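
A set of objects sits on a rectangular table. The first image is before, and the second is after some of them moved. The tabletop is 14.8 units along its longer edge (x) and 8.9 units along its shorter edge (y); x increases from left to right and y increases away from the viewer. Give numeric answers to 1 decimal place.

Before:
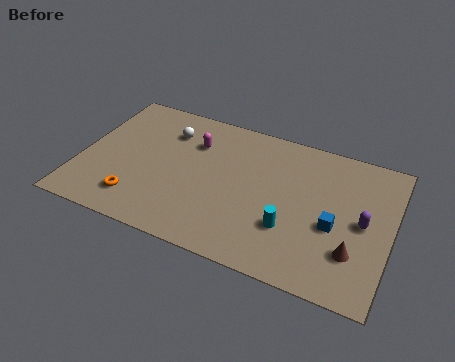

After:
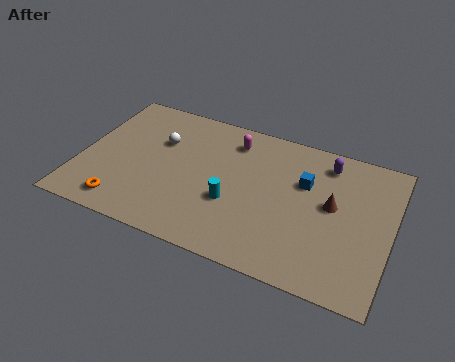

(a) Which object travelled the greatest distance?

the purple capsule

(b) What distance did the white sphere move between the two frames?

0.9

From (3.9, 6.7) to (3.6, 5.9), the white sphere covered √(0.3² + 0.8²) ≈ 0.9 units.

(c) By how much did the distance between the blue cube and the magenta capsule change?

-3.6

Before: roughly 7.5 units apart; after: 3.9. That's 3.6 units closer together.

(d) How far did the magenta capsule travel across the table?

2.0

The magenta capsule moved from about (5.2, 6.4) to (7.0, 7.2), a distance of √(1.8² + 0.8²) ≈ 2.0.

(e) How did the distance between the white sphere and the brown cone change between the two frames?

-1.7

They were about 10.2 units apart before and 8.5 after — 1.7 units closer together.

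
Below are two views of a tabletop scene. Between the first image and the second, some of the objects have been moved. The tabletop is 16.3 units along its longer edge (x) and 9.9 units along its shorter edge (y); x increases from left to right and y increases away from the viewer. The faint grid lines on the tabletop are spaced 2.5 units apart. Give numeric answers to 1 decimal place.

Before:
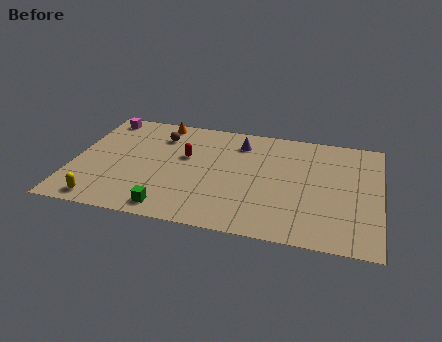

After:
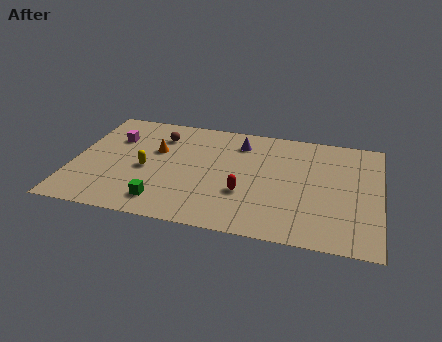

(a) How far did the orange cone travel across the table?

2.7

From (4.3, 8.9) to (4.3, 6.2), the orange cone covered √(0.0² + 2.7²) ≈ 2.7 units.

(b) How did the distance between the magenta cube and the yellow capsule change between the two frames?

-4.5

The distance was about 7.6 in the first image and 3.1 in the second, so they moved 4.5 units closer together.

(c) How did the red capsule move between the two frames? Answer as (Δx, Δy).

(3.3, -2.6)

The red capsule started near (5.9, 6.0) and ended near (9.2, 3.4).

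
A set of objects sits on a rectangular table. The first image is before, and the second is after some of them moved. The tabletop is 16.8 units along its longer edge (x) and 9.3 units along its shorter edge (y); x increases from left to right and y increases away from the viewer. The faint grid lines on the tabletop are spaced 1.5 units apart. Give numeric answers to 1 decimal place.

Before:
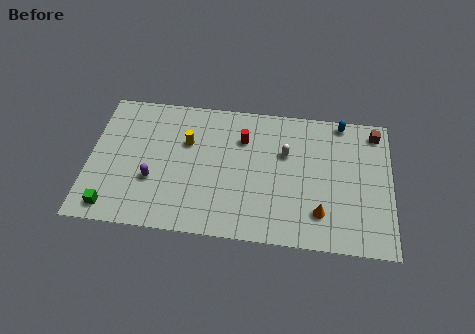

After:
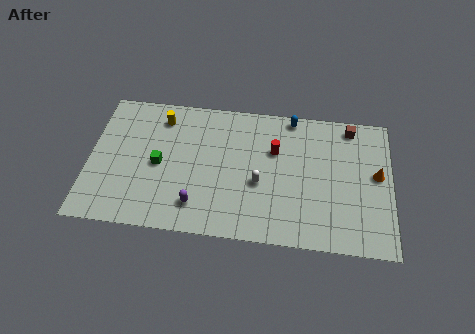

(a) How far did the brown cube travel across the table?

1.4

From (15.9, 8.0) to (14.5, 8.2), the brown cube covered √(1.4² + 0.2²) ≈ 1.4 units.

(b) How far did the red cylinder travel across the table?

1.9

The red cylinder moved from about (8.5, 6.7) to (10.3, 6.1), a distance of √(1.8² + 0.6²) ≈ 1.9.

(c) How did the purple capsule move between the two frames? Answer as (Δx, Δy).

(2.5, -1.4)

From the two frames, the purple capsule sits at roughly (3.6, 3.3) before and (6.1, 1.9) after.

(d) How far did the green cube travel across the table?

4.1

The green cube moved from about (1.4, 1.2) to (3.9, 4.4), a distance of √(2.5² + 3.2²) ≈ 4.1.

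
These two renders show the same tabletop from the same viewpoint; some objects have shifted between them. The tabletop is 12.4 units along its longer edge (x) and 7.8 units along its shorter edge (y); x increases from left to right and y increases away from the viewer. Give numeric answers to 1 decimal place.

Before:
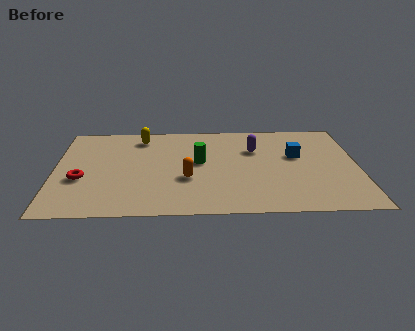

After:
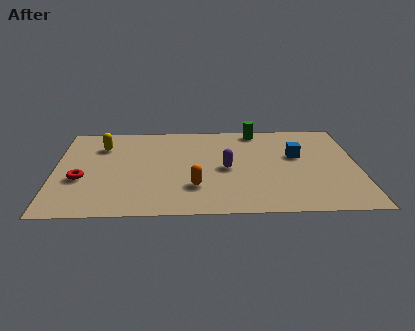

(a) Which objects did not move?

the blue cube and the red torus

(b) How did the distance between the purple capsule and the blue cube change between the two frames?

+1.3

They were about 1.8 units apart before and 3.1 after — 1.3 units further apart.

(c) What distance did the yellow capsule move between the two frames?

1.7

The yellow capsule moved from about (3.5, 6.5) to (1.9, 5.8), a distance of √(1.6² + 0.7²) ≈ 1.7.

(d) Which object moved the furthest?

the green cylinder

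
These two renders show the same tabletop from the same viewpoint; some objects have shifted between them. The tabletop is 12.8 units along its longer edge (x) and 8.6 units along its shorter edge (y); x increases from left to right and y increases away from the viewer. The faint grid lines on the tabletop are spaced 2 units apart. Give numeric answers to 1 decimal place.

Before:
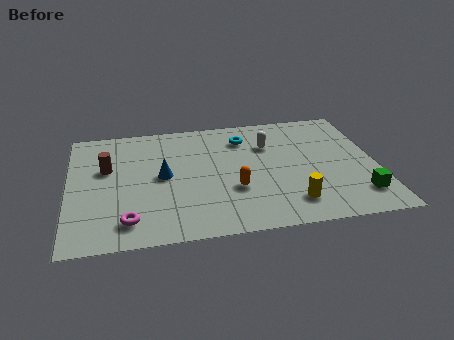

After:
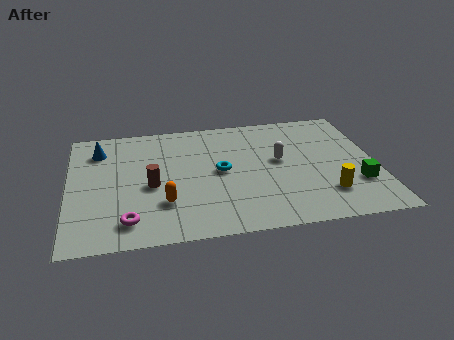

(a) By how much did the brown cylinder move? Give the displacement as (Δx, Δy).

(1.8, -1.5)

From the two frames, the brown cylinder sits at roughly (1.6, 5.3) before and (3.4, 3.8) after.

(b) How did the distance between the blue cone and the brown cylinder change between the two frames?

+1.1

They were about 2.5 units apart before and 3.6 after — 1.1 units further apart.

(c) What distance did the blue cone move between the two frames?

3.5

From (3.9, 4.4) to (1.3, 6.7), the blue cone covered √(2.6² + 2.3²) ≈ 3.5 units.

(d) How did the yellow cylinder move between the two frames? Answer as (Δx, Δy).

(1.5, 0.4)

The yellow cylinder was at about (9.1, 1.7) and moved to about (10.6, 2.1).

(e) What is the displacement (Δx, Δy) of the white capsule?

(0.4, -1.2)

From the two frames, the white capsule sits at roughly (8.4, 6.0) before and (8.8, 4.8) after.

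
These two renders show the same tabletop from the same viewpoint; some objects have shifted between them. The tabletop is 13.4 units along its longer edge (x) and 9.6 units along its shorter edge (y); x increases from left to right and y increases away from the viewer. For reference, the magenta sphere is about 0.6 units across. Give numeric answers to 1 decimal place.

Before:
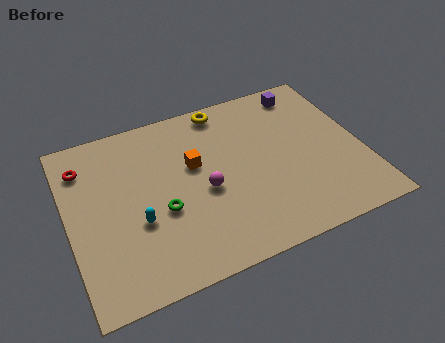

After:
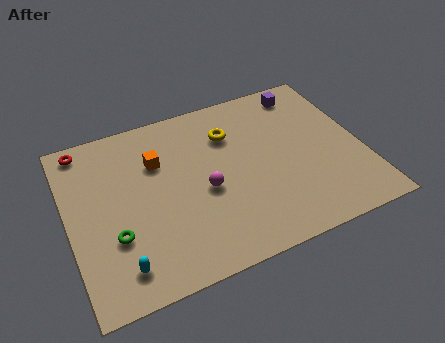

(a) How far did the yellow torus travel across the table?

1.6

From (7.5, 8.6) to (7.6, 7.0), the yellow torus covered √(0.1² + 1.6²) ≈ 1.6 units.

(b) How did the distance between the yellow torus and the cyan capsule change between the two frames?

+1.1

The distance was about 6.7 in the first image and 7.8 in the second, so they moved 1.1 units further apart.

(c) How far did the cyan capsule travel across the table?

2.2

The cyan capsule was near (3.0, 3.6) before and (2.0, 1.6) after, so it travelled √(1.0² + 2.0²) ≈ 2.2 units.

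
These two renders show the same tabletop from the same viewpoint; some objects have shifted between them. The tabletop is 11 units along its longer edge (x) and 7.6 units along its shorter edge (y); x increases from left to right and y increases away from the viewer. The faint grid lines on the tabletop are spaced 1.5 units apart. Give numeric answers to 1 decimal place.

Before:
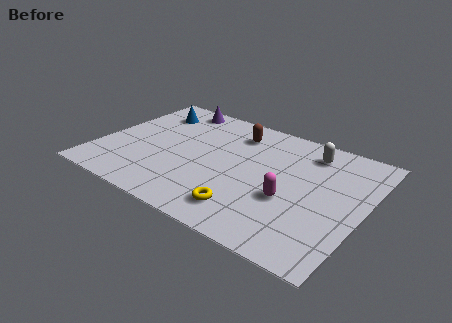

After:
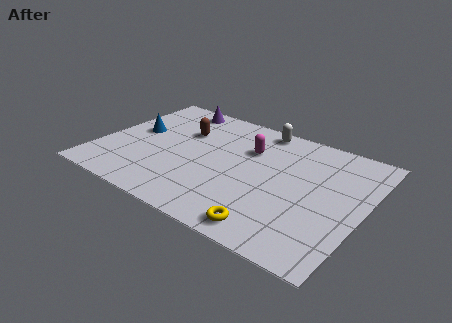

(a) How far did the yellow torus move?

1.2

The yellow torus was near (6.6, 1.4) before and (7.7, 0.9) after, so it travelled √(1.1² + 0.5²) ≈ 1.2 units.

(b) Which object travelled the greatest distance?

the magenta capsule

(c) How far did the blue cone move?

1.7

The blue cone was near (1.6, 5.9) before and (1.3, 4.2) after, so it travelled √(0.3² + 1.7²) ≈ 1.7 units.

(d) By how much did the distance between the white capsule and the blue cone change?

-1.3

Before: roughly 6.8 units apart; after: 5.5. That's 1.3 units closer together.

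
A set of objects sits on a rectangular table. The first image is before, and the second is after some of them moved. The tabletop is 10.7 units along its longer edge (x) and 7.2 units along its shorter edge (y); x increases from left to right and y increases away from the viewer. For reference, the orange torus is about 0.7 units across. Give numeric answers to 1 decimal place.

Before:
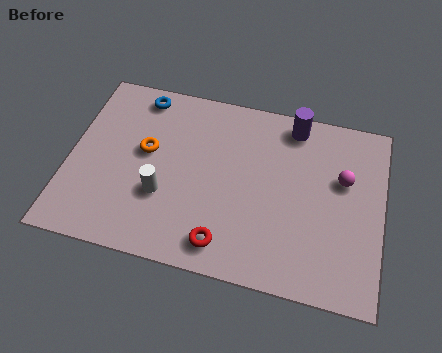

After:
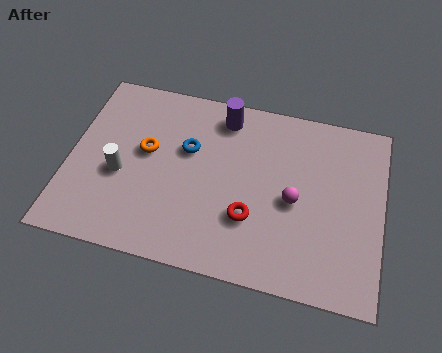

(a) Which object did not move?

the orange torus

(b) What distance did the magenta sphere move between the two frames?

2.0

The magenta sphere moved from about (9.3, 4.5) to (7.7, 3.3), a distance of √(1.6² + 1.2²) ≈ 2.0.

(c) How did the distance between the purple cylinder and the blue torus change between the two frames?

-3.4

The distance was about 5.3 in the first image and 1.9 in the second, so they moved 3.4 units closer together.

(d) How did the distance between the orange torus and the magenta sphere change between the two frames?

-1.5

They were about 6.7 units apart before and 5.2 after — 1.5 units closer together.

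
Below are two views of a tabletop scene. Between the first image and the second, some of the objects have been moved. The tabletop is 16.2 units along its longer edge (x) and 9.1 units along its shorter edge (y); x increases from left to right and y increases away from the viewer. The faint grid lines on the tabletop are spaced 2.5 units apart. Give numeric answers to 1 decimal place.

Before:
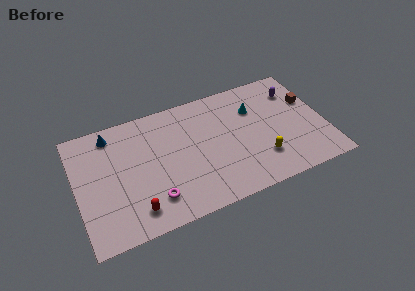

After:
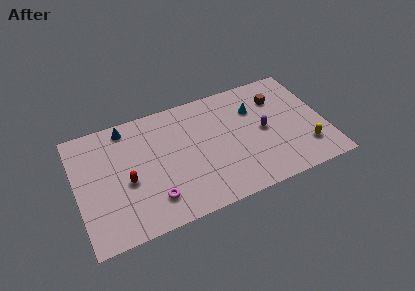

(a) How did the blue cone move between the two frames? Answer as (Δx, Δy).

(1.0, 0.2)

The blue cone started near (2.5, 7.8) and ended near (3.5, 8.0).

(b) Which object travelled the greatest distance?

the purple capsule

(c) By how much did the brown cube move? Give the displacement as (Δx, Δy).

(-2.0, 0.9)

The brown cube started near (15.4, 5.8) and ended near (13.4, 6.7).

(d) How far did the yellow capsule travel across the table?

2.9

From (11.8, 2.4) to (14.7, 2.2), the yellow capsule covered √(2.9² + 0.2²) ≈ 2.9 units.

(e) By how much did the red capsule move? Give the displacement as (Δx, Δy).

(-0.3, 2.3)

From the two frames, the red capsule sits at roughly (3.5, 1.6) before and (3.2, 3.9) after.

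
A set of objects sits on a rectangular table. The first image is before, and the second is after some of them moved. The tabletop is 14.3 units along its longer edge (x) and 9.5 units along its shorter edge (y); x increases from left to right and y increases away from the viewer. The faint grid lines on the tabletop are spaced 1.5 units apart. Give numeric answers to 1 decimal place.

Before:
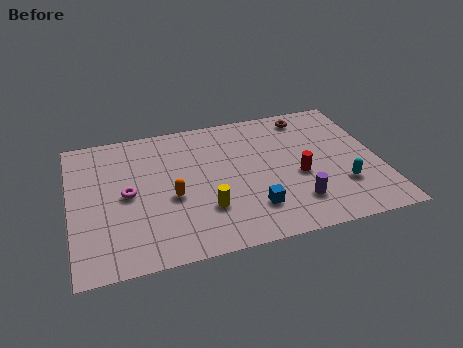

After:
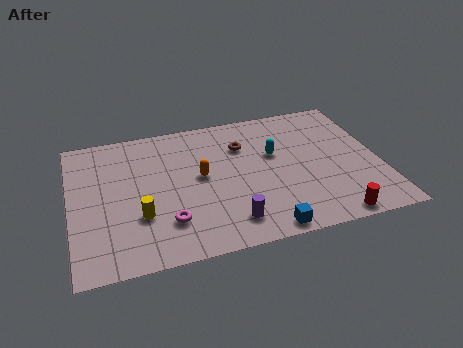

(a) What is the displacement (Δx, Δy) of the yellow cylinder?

(-3.0, 0.3)

From the two frames, the yellow cylinder sits at roughly (6.1, 2.8) before and (3.1, 3.1) after.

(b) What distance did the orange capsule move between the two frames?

1.8

The orange capsule was near (4.6, 4.0) before and (6.0, 5.1) after, so it travelled √(1.4² + 1.1²) ≈ 1.8 units.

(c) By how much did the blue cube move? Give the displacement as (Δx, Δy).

(0.4, -1.5)

The blue cube started near (8.2, 2.3) and ended near (8.6, 0.8).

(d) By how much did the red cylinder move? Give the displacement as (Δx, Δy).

(1.2, -3.2)

The red cylinder started near (10.5, 4.0) and ended near (11.7, 0.8).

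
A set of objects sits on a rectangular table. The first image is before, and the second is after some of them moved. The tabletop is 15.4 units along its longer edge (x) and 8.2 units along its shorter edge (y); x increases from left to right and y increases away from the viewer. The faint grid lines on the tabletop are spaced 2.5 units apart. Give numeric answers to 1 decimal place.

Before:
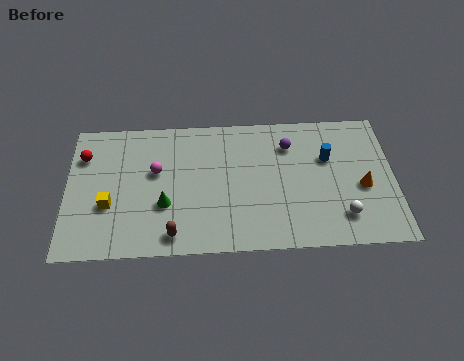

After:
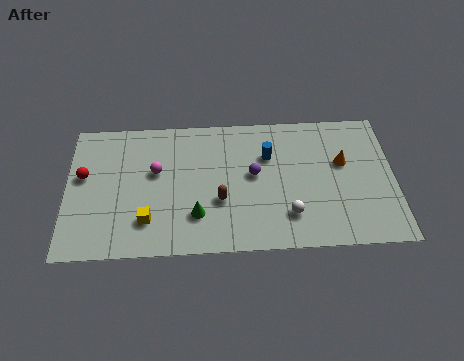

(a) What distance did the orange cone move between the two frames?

1.7

From (13.9, 3.5) to (13.0, 5.0), the orange cone covered √(0.9² + 1.5²) ≈ 1.7 units.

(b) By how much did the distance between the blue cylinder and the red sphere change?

-2.8

They were about 11.5 units apart before and 8.7 after — 2.8 units closer together.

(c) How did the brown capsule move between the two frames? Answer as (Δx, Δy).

(2.2, 1.9)

From the two frames, the brown capsule sits at roughly (5.0, 1.1) before and (7.2, 3.0) after.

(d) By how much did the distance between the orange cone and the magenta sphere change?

-1.0

They were about 9.8 units apart before and 8.8 after — 1.0 units closer together.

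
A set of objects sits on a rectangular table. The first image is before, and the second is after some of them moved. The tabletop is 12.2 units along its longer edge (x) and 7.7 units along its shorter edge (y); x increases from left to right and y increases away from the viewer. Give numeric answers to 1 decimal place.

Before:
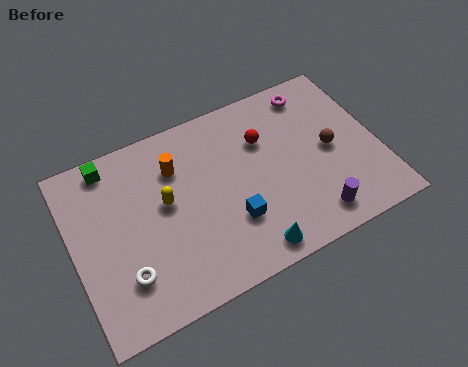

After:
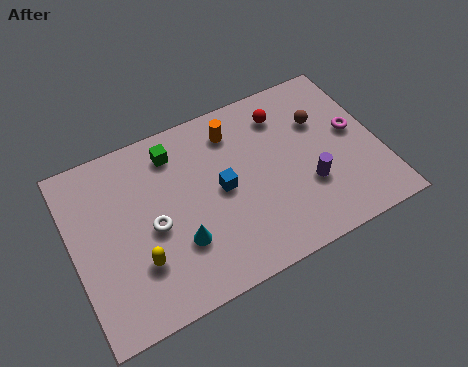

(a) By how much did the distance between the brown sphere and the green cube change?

-3.1

The distance was about 9.0 in the first image and 5.9 in the second, so they moved 3.1 units closer together.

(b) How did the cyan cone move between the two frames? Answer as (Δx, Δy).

(-2.6, 1.5)

The cyan cone started near (6.6, 0.9) and ended near (4.0, 2.4).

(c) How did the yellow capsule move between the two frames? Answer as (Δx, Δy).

(-1.3, -2.0)

From the two frames, the yellow capsule sits at roughly (3.7, 4.3) before and (2.4, 2.3) after.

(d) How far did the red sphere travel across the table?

1.2

From (7.8, 5.3) to (8.7, 6.1), the red sphere covered √(0.9² + 0.8²) ≈ 1.2 units.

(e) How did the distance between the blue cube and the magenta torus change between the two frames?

-0.3

Before: roughly 5.7 units apart; after: 5.4. That's 0.3 units closer together.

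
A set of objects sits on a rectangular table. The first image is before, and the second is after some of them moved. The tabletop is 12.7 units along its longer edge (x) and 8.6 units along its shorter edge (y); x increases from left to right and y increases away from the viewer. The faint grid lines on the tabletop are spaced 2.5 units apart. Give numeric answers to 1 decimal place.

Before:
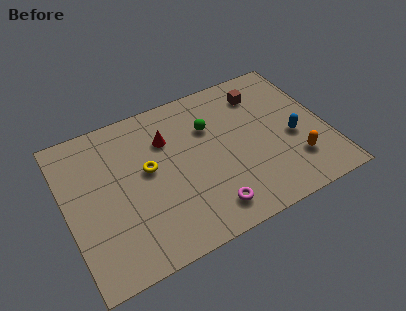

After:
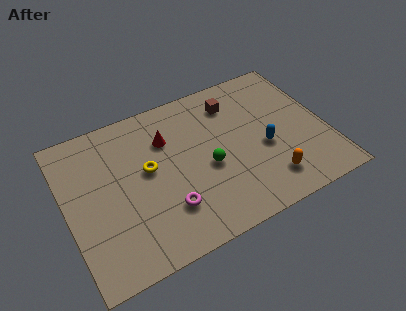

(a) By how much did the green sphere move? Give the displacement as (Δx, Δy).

(-0.4, -2.2)

From the two frames, the green sphere sits at roughly (7.2, 5.9) before and (6.8, 3.7) after.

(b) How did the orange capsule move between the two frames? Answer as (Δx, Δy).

(-1.4, -0.5)

The orange capsule was at about (10.9, 2.2) and moved to about (9.5, 1.7).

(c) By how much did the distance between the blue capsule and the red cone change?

-1.3

Before: roughly 6.4 units apart; after: 5.1. That's 1.3 units closer together.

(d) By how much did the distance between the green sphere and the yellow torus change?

-0.4

The distance was about 3.4 in the first image and 3.0 in the second, so they moved 0.4 units closer together.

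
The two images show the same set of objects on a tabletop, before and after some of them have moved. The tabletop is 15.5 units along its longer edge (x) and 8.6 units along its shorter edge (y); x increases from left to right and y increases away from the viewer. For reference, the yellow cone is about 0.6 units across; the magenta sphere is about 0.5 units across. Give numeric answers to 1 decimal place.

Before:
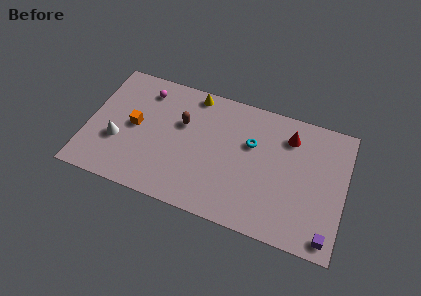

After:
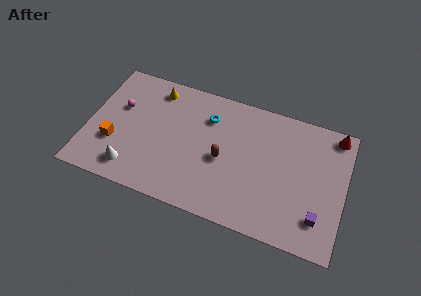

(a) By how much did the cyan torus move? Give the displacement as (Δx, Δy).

(-2.7, 0.9)

The cyan torus was at about (9.8, 5.5) and moved to about (7.1, 6.4).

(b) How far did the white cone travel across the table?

1.9

The white cone moved from about (1.9, 3.1) to (2.9, 1.5), a distance of √(1.0² + 1.6²) ≈ 1.9.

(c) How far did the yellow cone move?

2.3

From (6.1, 7.7) to (3.8, 7.3), the yellow cone covered √(2.3² + 0.4²) ≈ 2.3 units.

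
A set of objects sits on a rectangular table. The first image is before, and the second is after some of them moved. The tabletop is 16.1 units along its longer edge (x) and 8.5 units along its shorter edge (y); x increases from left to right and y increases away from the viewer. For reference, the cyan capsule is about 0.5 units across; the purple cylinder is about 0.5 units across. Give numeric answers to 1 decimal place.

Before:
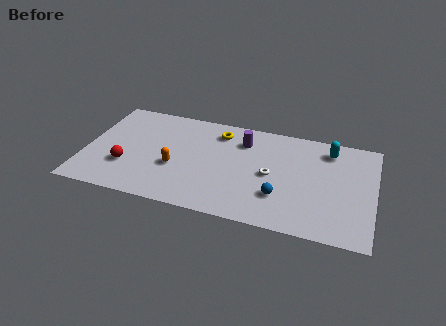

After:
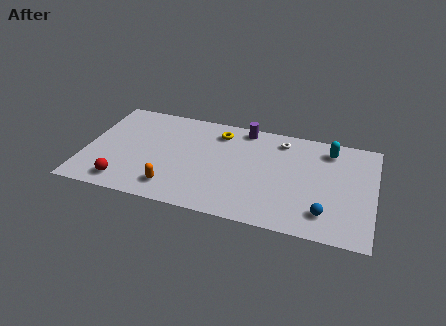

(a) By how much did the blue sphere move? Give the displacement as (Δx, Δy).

(2.5, -0.7)

The blue sphere was at about (11.0, 2.5) and moved to about (13.5, 1.8).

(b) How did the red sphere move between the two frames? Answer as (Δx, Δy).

(0.0, -1.4)

The red sphere started near (2.4, 2.7) and ended near (2.4, 1.3).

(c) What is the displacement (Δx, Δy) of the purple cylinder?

(0.0, 1.1)

The purple cylinder was at about (8.7, 6.5) and moved to about (8.7, 7.6).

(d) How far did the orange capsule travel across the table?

1.7

From (5.1, 3.3) to (5.1, 1.6), the orange capsule covered √(0.0² + 1.7²) ≈ 1.7 units.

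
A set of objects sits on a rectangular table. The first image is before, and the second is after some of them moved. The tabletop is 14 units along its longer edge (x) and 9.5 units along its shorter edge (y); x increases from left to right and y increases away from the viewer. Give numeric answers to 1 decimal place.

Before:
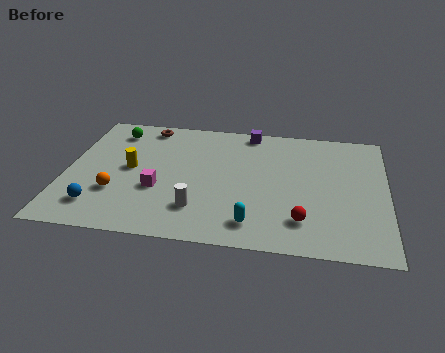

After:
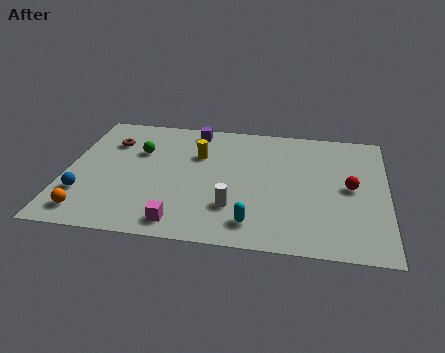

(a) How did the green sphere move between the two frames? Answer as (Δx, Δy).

(1.2, -1.5)

The green sphere started near (1.9, 7.8) and ended near (3.1, 6.3).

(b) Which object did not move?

the cyan capsule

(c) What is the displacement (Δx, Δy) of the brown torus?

(-1.5, -1.5)

The brown torus started near (3.3, 8.4) and ended near (1.8, 6.9).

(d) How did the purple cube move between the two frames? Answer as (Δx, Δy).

(-2.5, -0.2)

The purple cube was at about (7.9, 8.6) and moved to about (5.4, 8.4).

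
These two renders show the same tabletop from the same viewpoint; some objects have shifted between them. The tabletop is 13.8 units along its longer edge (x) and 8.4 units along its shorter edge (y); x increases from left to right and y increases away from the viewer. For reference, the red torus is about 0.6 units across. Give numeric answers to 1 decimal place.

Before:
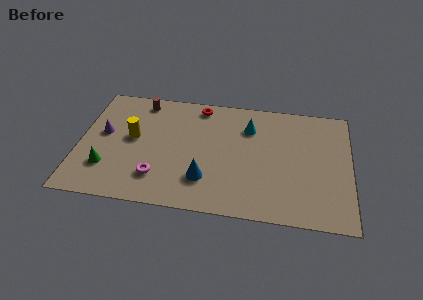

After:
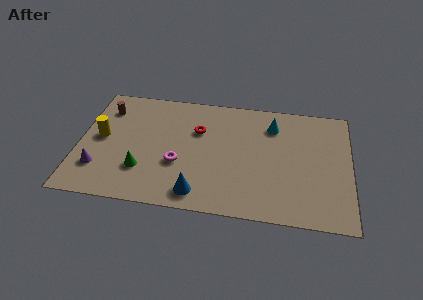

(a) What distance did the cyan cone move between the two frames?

1.2

The cyan cone was near (8.6, 6.2) before and (9.8, 6.5) after, so it travelled √(1.2² + 0.3²) ≈ 1.2 units.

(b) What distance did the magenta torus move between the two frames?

1.5

The magenta torus moved from about (4.1, 2.0) to (5.1, 3.1), a distance of √(1.0² + 1.1²) ≈ 1.5.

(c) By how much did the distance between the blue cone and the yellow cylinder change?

+1.5

The distance was about 4.5 in the first image and 6.0 in the second, so they moved 1.5 units further apart.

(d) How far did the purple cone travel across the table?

2.5

From (1.2, 4.7) to (1.1, 2.2), the purple cone covered √(0.1² + 2.5²) ≈ 2.5 units.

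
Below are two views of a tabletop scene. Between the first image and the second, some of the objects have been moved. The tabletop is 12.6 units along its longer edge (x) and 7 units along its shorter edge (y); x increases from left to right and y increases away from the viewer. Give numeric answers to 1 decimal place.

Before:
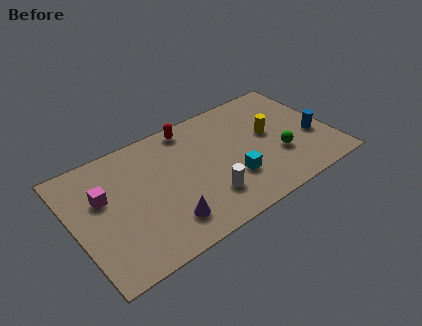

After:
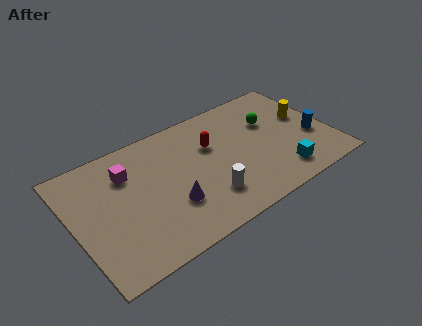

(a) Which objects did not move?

the white cylinder and the blue cylinder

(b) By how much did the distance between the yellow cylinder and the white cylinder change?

+1.8

Before: roughly 4.1 units apart; after: 5.9. That's 1.8 units further apart.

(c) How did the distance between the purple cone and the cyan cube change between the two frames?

+1.9

They were about 3.5 units apart before and 5.4 after — 1.9 units further apart.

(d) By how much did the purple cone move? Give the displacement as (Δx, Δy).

(0.4, 0.8)

From the two frames, the purple cone sits at roughly (4.1, 1.5) before and (4.5, 2.3) after.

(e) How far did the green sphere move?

2.2

The green sphere moved from about (9.9, 2.4) to (9.9, 4.6), a distance of √(0.0² + 2.2²) ≈ 2.2.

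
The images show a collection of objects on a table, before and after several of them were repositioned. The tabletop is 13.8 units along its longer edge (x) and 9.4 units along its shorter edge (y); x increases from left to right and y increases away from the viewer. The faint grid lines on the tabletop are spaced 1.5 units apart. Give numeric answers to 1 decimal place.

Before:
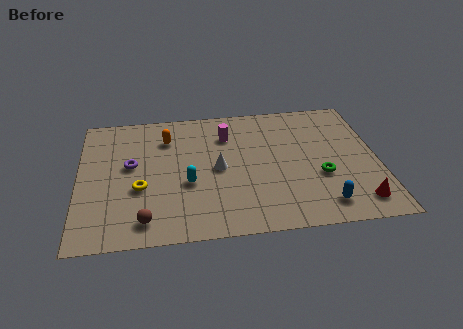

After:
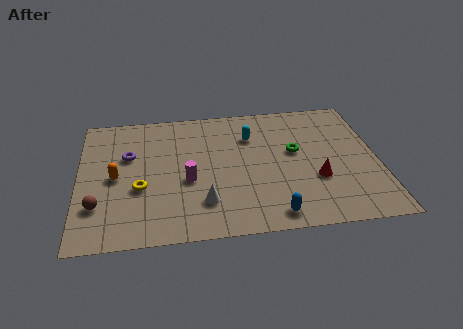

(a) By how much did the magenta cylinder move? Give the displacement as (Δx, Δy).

(-1.9, -3.1)

The magenta cylinder started near (6.9, 7.0) and ended near (5.0, 3.9).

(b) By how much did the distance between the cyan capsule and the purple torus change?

+2.7

The distance was about 3.1 in the first image and 5.8 in the second, so they moved 2.7 units further apart.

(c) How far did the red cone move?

2.5

The red cone moved from about (12.7, 1.5) to (10.9, 3.3), a distance of √(1.8² + 1.8²) ≈ 2.5.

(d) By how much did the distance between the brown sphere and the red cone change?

+0.3

Before: roughly 9.7 units apart; after: 10.0. That's 0.3 units further apart.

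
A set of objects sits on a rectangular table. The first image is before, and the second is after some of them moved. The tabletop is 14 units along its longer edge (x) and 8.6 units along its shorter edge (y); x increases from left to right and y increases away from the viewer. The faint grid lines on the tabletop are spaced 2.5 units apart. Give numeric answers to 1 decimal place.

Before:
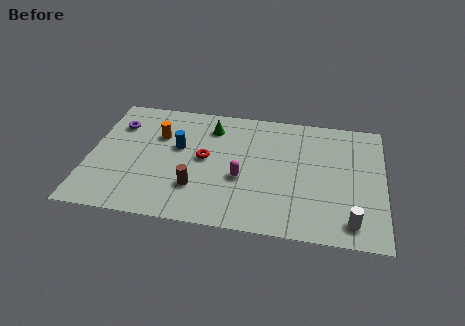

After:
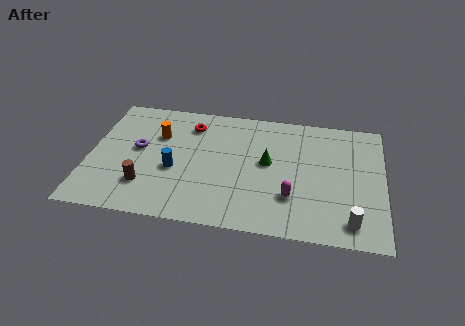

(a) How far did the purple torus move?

1.9

The purple torus was near (1.2, 6.3) before and (2.3, 4.7) after, so it travelled √(1.1² + 1.6²) ≈ 1.9 units.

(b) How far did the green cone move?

3.5

The green cone was near (5.7, 6.8) before and (8.5, 4.7) after, so it travelled √(2.8² + 2.1²) ≈ 3.5 units.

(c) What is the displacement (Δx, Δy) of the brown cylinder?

(-2.4, -0.2)

From the two frames, the brown cylinder sits at roughly (5.2, 2.4) before and (2.8, 2.2) after.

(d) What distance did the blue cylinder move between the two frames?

1.6

The blue cylinder was near (4.2, 5.1) before and (4.1, 3.5) after, so it travelled √(0.1² + 1.6²) ≈ 1.6 units.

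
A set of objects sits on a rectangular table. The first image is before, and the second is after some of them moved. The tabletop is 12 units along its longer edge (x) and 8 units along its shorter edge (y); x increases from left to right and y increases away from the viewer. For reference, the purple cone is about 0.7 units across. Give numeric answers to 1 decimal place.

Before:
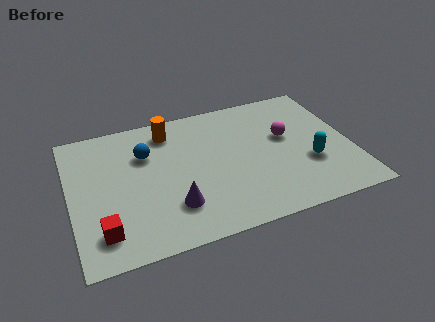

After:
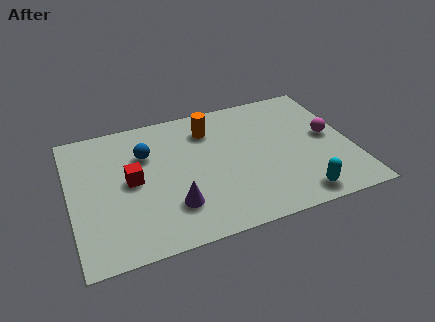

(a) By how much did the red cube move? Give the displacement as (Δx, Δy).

(1.4, 2.5)

From the two frames, the red cube sits at roughly (1.2, 1.6) before and (2.6, 4.1) after.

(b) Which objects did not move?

the purple cone and the blue sphere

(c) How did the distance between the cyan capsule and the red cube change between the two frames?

-1.5

They were about 9.0 units apart before and 7.5 after — 1.5 units closer together.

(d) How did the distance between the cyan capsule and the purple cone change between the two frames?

-0.6

Before: roughly 5.9 units apart; after: 5.3. That's 0.6 units closer together.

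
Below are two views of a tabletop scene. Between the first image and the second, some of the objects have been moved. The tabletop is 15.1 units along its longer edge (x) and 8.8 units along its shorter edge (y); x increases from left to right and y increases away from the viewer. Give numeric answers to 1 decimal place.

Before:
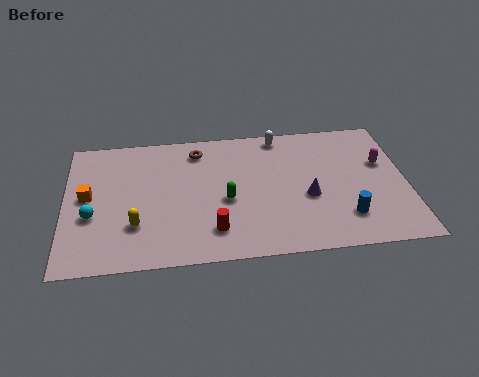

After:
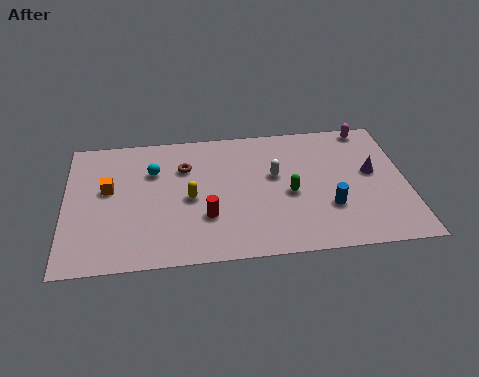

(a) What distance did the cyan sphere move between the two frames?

3.8

The cyan sphere was near (1.2, 3.4) before and (3.9, 6.1) after, so it travelled √(2.7² + 2.7²) ≈ 3.8 units.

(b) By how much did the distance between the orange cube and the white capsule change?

-1.8

They were about 9.2 units apart before and 7.4 after — 1.8 units closer together.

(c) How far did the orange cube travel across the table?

1.0

The orange cube was near (1.0, 4.7) before and (1.9, 5.1) after, so it travelled √(0.9² + 0.4²) ≈ 1.0 units.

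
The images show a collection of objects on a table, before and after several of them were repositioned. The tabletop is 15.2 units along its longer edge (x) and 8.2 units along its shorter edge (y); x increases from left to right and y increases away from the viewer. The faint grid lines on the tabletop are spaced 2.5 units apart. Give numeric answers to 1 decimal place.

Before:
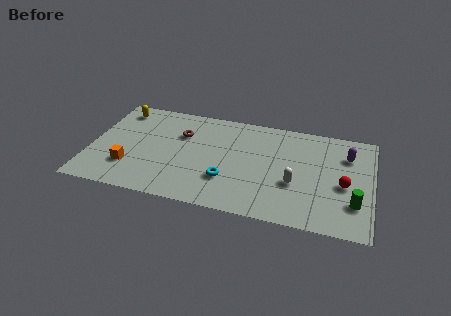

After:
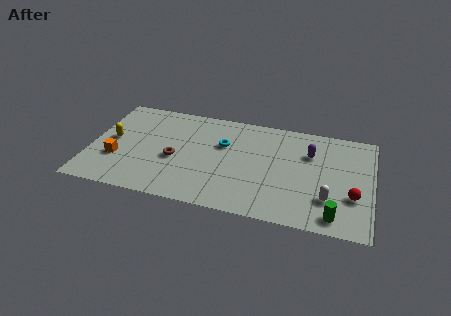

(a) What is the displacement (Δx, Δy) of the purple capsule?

(-2.0, -0.3)

The purple capsule was at about (13.8, 6.0) and moved to about (11.8, 5.7).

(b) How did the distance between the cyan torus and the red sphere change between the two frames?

+1.2

They were about 6.3 units apart before and 7.5 after — 1.2 units further apart.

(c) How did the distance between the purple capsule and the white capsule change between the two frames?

-0.4

They were about 4.0 units apart before and 3.6 after — 0.4 units closer together.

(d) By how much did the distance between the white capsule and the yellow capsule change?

+1.5

They were about 10.5 units apart before and 12.0 after — 1.5 units further apart.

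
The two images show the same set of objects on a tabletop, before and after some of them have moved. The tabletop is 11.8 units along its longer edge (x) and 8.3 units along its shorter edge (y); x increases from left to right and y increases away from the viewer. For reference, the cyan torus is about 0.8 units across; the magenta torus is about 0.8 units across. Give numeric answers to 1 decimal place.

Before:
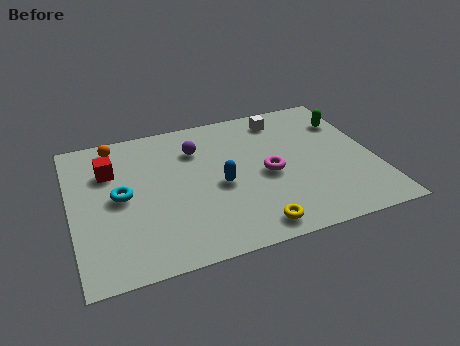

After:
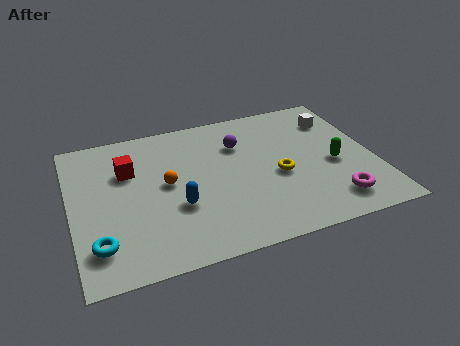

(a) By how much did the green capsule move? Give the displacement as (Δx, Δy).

(-0.8, -2.5)

The green capsule was at about (11.0, 6.1) and moved to about (10.2, 3.6).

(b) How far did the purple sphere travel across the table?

1.7

From (5.0, 6.1) to (6.7, 5.9), the purple sphere covered √(1.7² + 0.2²) ≈ 1.7 units.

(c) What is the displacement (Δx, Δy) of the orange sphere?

(1.8, -2.9)

From the two frames, the orange sphere sits at roughly (1.9, 7.3) before and (3.7, 4.4) after.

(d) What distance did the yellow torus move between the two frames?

2.9

The yellow torus moved from about (6.7, 1.0) to (8.0, 3.6), a distance of √(1.3² + 2.6²) ≈ 2.9.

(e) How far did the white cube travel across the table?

2.2

The white cube moved from about (8.5, 7.0) to (10.6, 6.3), a distance of √(2.1² + 0.7²) ≈ 2.2.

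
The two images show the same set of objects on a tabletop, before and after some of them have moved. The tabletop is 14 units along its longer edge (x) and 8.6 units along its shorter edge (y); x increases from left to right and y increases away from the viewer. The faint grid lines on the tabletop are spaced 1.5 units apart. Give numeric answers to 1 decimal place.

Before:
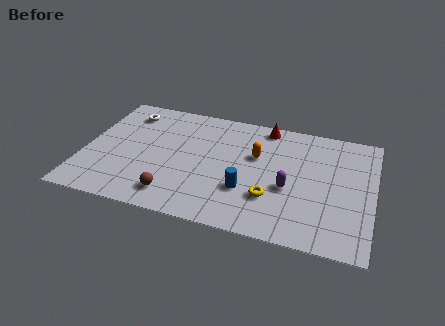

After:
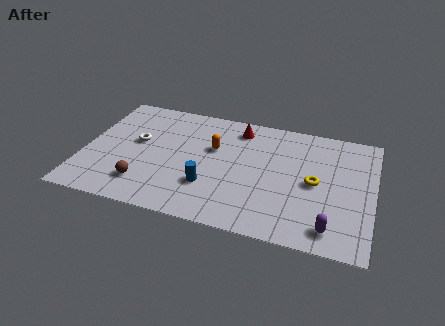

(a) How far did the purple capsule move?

3.0

The purple capsule was near (10.0, 3.5) before and (12.1, 1.3) after, so it travelled √(2.1² + 2.2²) ≈ 3.0 units.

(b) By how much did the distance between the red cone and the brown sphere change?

-0.6

They were about 7.4 units apart before and 6.8 after — 0.6 units closer together.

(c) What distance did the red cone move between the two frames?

1.4

The red cone was near (8.6, 7.7) before and (7.3, 7.2) after, so it travelled √(1.3² + 0.5²) ≈ 1.4 units.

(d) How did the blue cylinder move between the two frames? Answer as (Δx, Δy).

(-1.8, -0.2)

The blue cylinder started near (8.0, 2.8) and ended near (6.2, 2.6).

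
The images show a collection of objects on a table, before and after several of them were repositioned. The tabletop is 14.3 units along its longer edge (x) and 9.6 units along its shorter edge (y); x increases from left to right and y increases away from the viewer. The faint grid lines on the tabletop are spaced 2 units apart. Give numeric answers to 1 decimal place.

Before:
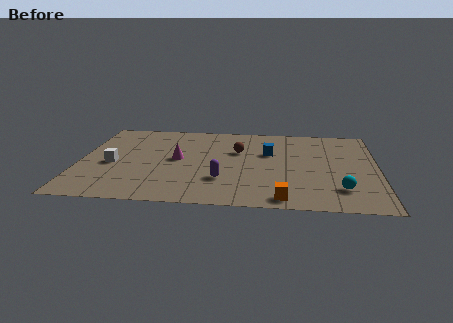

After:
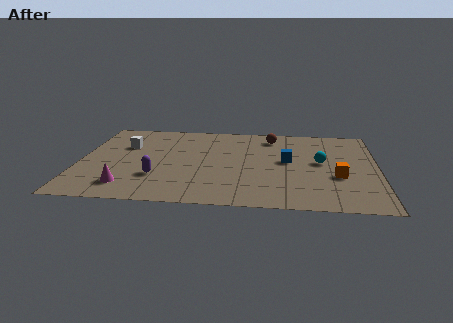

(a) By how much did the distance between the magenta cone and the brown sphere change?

+6.1

The distance was about 3.1 in the first image and 9.2 in the second, so they moved 6.1 units further apart.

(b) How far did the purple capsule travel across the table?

3.1

From (6.9, 2.8) to (3.8, 2.9), the purple capsule covered √(3.1² + 0.1²) ≈ 3.1 units.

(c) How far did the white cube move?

2.3

The white cube was near (1.6, 4.2) before and (2.1, 6.4) after, so it travelled √(0.5² + 2.2²) ≈ 2.3 units.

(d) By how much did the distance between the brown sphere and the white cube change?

+1.0

The distance was about 6.3 in the first image and 7.3 in the second, so they moved 1.0 units further apart.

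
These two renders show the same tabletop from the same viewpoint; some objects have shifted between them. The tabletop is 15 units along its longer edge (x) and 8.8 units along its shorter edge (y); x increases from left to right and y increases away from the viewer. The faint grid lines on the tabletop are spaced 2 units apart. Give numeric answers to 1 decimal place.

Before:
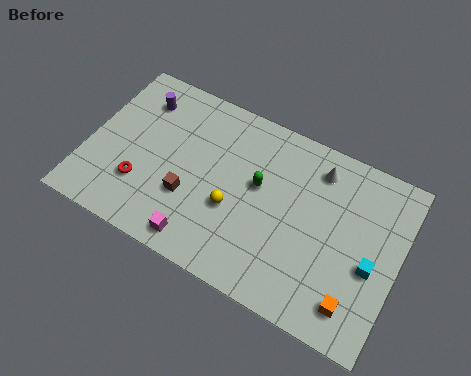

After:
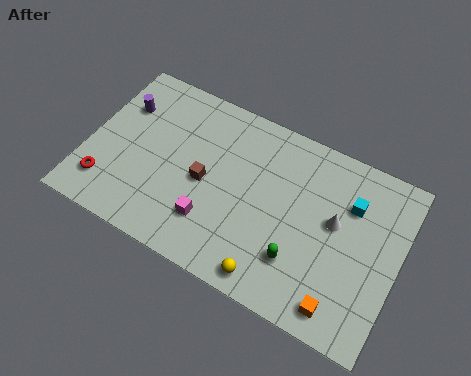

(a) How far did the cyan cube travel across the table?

2.8

The cyan cube was near (13.8, 3.7) before and (12.5, 6.2) after, so it travelled √(1.3² + 2.5²) ≈ 2.8 units.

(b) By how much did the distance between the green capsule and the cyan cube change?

-1.5

They were about 5.8 units apart before and 4.3 after — 1.5 units closer together.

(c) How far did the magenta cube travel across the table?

1.3

From (5.9, 1.1) to (6.3, 2.3), the magenta cube covered √(0.4² + 1.2²) ≈ 1.3 units.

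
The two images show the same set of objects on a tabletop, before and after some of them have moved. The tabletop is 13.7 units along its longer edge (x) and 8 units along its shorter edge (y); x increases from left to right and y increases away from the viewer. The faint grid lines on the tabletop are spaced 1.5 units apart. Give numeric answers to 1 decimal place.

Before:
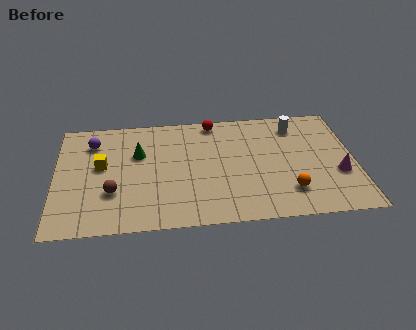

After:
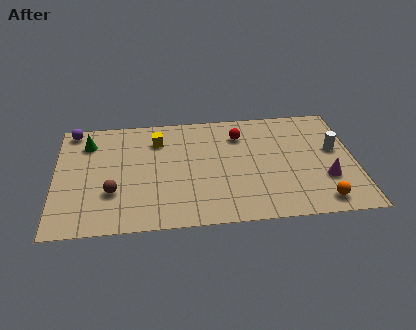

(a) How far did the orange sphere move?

1.6

From (10.6, 1.9) to (12.0, 1.1), the orange sphere covered √(1.4² + 0.8²) ≈ 1.6 units.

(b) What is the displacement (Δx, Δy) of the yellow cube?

(2.6, 1.6)

From the two frames, the yellow cube sits at roughly (2.1, 4.5) before and (4.7, 6.1) after.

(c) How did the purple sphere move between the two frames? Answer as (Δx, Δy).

(-0.9, 1.0)

The purple sphere was at about (1.7, 6.2) and moved to about (0.8, 7.2).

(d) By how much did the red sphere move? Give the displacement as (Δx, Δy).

(1.2, -1.1)

The red sphere was at about (7.3, 7.2) and moved to about (8.5, 6.1).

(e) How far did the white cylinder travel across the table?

2.5

From (11.1, 6.5) to (12.8, 4.6), the white cylinder covered √(1.7² + 1.9²) ≈ 2.5 units.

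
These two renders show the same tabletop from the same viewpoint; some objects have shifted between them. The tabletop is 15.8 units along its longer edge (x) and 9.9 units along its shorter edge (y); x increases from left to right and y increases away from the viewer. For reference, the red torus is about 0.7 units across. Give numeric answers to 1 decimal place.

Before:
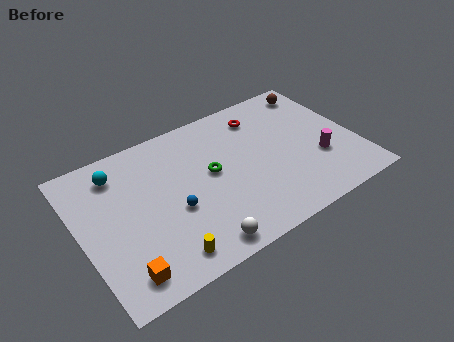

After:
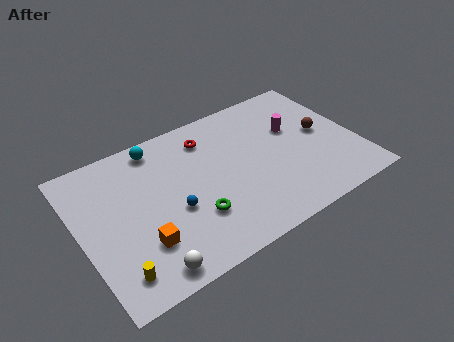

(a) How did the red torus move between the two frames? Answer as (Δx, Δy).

(-3.2, -0.1)

The red torus started near (10.9, 8.0) and ended near (7.7, 7.9).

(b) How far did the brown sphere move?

3.3

The brown sphere was near (14.4, 8.5) before and (14.0, 5.2) after, so it travelled √(0.4² + 3.3²) ≈ 3.3 units.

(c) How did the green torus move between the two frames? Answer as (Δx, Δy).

(-1.4, -2.4)

The green torus was at about (7.5, 5.4) and moved to about (6.1, 3.0).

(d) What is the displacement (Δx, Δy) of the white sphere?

(-2.9, 0.0)

From the two frames, the white sphere sits at roughly (6.0, 1.1) before and (3.1, 1.1) after.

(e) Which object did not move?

the blue sphere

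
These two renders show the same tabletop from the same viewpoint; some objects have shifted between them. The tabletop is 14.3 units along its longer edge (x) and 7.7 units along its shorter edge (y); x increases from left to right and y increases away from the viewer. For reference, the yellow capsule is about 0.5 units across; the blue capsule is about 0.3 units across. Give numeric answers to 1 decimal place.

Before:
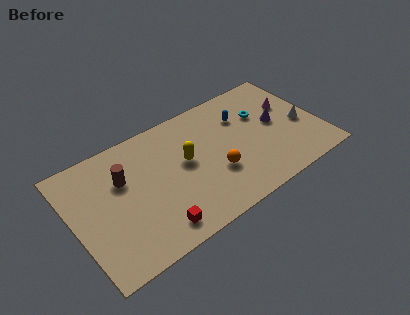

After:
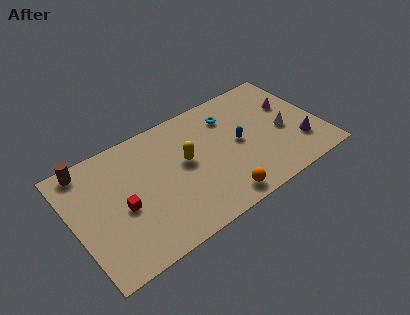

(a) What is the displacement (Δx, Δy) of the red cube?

(-1.5, 2.2)

The red cube started near (4.2, 1.2) and ended near (2.7, 3.4).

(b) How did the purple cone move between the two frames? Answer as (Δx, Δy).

(1.0, -2.0)

The purple cone was at about (11.9, 4.1) and moved to about (12.9, 2.1).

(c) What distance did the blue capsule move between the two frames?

1.7

The blue capsule moved from about (10.1, 5.5) to (9.6, 3.9), a distance of √(0.5² + 1.6²) ≈ 1.7.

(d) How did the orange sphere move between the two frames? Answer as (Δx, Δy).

(-0.1, -1.7)

The orange sphere started near (8.0, 2.7) and ended near (7.9, 1.0).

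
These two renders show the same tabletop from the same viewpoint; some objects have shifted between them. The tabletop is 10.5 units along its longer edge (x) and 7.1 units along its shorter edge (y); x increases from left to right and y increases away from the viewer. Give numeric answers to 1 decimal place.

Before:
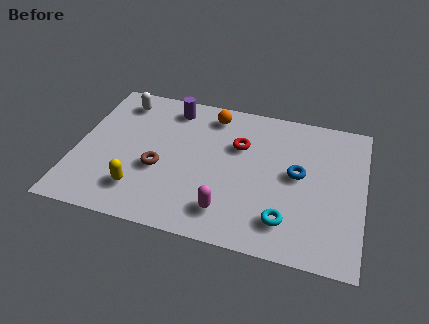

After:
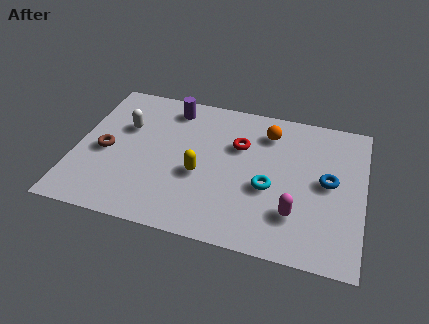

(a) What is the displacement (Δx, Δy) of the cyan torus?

(-0.7, 1.4)

From the two frames, the cyan torus sits at roughly (7.8, 1.5) before and (7.1, 2.9) after.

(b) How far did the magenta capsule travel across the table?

2.5

The magenta capsule was near (5.7, 1.4) before and (8.1, 1.9) after, so it travelled √(2.4² + 0.5²) ≈ 2.5 units.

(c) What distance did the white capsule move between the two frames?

1.3

The white capsule moved from about (1.4, 5.9) to (1.7, 4.6), a distance of √(0.3² + 1.3²) ≈ 1.3.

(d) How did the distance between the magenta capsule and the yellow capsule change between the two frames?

+0.4

The distance was about 3.2 in the first image and 3.6 in the second, so they moved 0.4 units further apart.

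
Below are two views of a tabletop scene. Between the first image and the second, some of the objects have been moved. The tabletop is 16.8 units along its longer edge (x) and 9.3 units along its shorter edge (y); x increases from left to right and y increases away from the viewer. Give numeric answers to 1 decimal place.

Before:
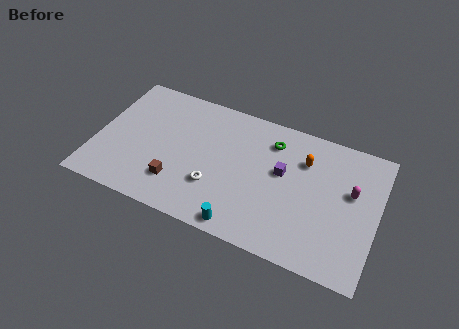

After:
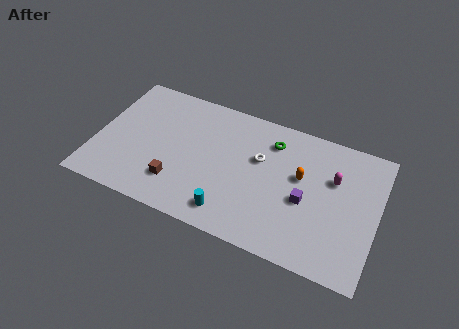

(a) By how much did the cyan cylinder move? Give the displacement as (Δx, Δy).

(-0.8, 0.6)

From the two frames, the cyan cylinder sits at roughly (9.2, 0.9) before and (8.4, 1.5) after.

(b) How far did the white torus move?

3.8

The white torus was near (7.3, 2.9) before and (9.7, 5.8) after, so it travelled √(2.4² + 2.9²) ≈ 3.8 units.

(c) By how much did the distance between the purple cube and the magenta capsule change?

-1.5

The distance was about 4.1 in the first image and 2.6 in the second, so they moved 1.5 units closer together.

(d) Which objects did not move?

the brown cube and the green torus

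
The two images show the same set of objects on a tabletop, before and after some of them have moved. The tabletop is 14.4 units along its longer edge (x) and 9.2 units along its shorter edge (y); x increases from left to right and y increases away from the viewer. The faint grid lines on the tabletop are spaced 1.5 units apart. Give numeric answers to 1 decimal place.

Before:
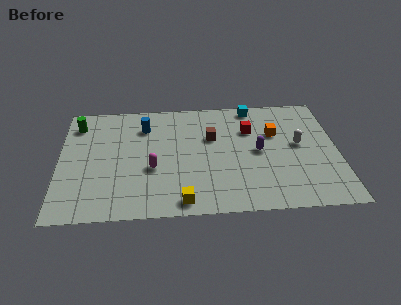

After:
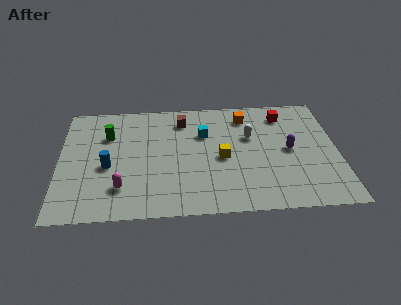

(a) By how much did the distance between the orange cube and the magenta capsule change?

+1.6

The distance was about 6.8 in the first image and 8.4 in the second, so they moved 1.6 units further apart.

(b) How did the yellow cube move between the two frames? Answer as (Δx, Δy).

(2.1, 3.2)

The yellow cube was at about (6.3, 1.0) and moved to about (8.4, 4.2).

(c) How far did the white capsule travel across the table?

2.6

The white capsule moved from about (12.4, 5.0) to (9.9, 5.8), a distance of √(2.5² + 0.8²) ≈ 2.6.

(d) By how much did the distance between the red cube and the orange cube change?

+0.6

They were about 1.4 units apart before and 2.0 after — 0.6 units further apart.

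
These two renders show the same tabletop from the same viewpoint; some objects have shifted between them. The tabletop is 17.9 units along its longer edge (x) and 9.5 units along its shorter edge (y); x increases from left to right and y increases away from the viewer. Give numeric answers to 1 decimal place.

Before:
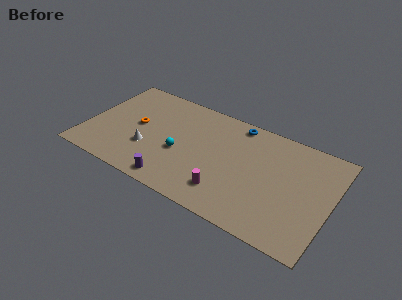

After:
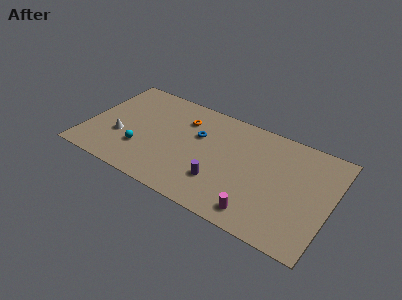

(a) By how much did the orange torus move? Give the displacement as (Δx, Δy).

(3.2, 2.1)

The orange torus was at about (3.6, 5.0) and moved to about (6.8, 7.1).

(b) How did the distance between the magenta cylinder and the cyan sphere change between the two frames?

+4.9

They were about 4.1 units apart before and 9.0 after — 4.9 units further apart.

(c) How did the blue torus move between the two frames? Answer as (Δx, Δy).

(-2.6, -2.4)

The blue torus was at about (10.6, 8.5) and moved to about (8.0, 6.1).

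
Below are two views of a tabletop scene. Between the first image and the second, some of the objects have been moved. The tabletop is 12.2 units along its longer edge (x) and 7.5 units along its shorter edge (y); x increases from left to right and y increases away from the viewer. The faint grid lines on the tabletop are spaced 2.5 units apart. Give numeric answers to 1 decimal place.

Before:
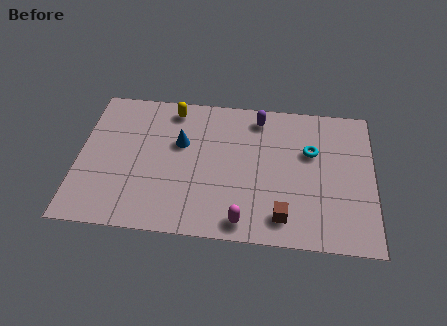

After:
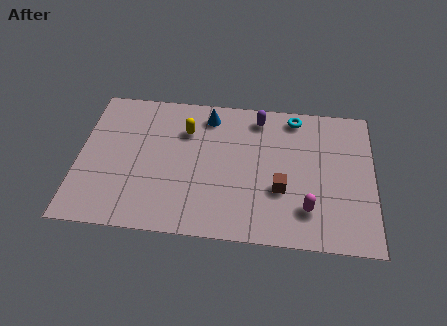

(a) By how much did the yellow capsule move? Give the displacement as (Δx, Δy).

(0.6, -1.1)

The yellow capsule started near (3.8, 6.5) and ended near (4.4, 5.4).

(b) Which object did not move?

the purple capsule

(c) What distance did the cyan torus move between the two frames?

1.9

From (9.6, 4.8) to (8.9, 6.6), the cyan torus covered √(0.7² + 1.8²) ≈ 1.9 units.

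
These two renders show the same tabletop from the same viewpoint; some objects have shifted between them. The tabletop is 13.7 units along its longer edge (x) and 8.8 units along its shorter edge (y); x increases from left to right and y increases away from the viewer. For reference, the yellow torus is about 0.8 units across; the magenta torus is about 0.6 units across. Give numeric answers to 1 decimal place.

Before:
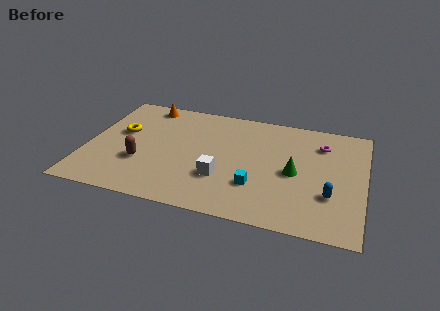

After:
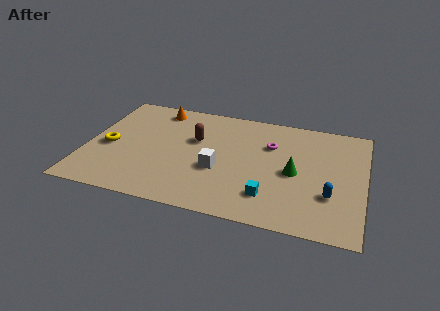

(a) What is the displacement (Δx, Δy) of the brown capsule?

(2.5, 2.5)

The brown capsule started near (2.8, 3.0) and ended near (5.3, 5.5).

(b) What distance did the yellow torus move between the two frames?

1.4

From (1.6, 5.2) to (1.1, 3.9), the yellow torus covered √(0.5² + 1.3²) ≈ 1.4 units.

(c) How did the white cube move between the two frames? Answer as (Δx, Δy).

(-0.2, 0.6)

The white cube was at about (6.8, 2.8) and moved to about (6.6, 3.4).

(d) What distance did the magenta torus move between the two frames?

2.6

From (11.5, 6.7) to (9.0, 6.0), the magenta torus covered √(2.5² + 0.7²) ≈ 2.6 units.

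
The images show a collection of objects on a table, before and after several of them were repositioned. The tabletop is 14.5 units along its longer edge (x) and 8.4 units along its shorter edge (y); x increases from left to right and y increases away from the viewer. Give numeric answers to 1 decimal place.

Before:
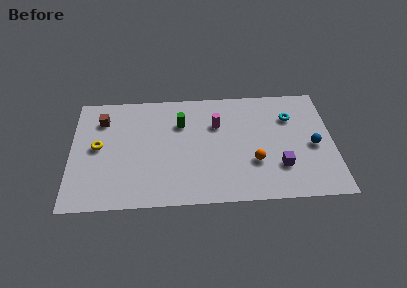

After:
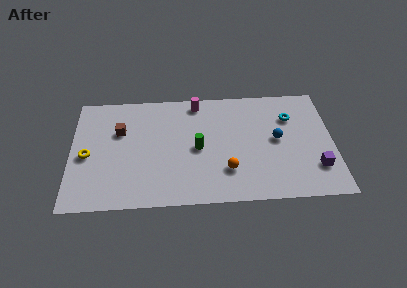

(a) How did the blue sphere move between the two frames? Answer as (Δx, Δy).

(-2.0, 0.6)

The blue sphere started near (13.4, 3.8) and ended near (11.4, 4.4).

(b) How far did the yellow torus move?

0.8

The yellow torus was near (1.5, 4.4) before and (0.9, 3.8) after, so it travelled √(0.6² + 0.6²) ≈ 0.8 units.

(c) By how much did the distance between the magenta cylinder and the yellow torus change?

+0.4

Before: roughly 6.7 units apart; after: 7.1. That's 0.4 units further apart.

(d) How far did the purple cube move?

2.0

The purple cube was near (11.5, 2.4) before and (13.5, 2.2) after, so it travelled √(2.0² + 0.2²) ≈ 2.0 units.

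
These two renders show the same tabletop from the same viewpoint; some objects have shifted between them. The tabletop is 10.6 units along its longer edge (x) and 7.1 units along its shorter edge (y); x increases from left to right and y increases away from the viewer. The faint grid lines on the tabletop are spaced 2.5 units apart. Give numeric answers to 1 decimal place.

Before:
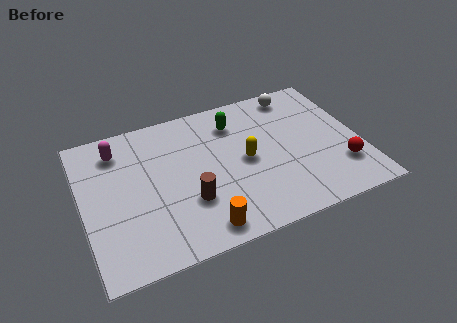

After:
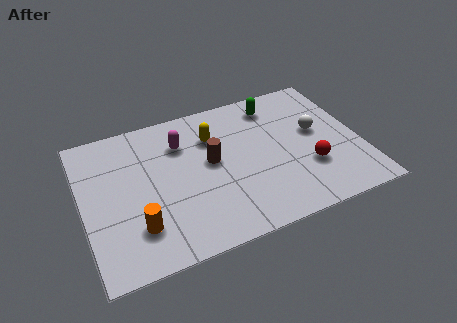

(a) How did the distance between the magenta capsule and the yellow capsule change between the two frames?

-4.0

The distance was about 5.2 in the first image and 1.2 in the second, so they moved 4.0 units closer together.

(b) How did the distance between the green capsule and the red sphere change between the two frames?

-1.5

The distance was about 5.2 in the first image and 3.7 in the second, so they moved 1.5 units closer together.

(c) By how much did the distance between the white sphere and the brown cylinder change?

-1.9

They were about 6.0 units apart before and 4.1 after — 1.9 units closer together.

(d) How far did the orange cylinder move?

2.5

The orange cylinder moved from about (4.2, 0.9) to (1.9, 1.8), a distance of √(2.3² + 0.9²) ≈ 2.5.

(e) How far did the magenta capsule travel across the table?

2.5

The magenta capsule moved from about (1.5, 5.7) to (3.9, 5.2), a distance of √(2.4² + 0.5²) ≈ 2.5.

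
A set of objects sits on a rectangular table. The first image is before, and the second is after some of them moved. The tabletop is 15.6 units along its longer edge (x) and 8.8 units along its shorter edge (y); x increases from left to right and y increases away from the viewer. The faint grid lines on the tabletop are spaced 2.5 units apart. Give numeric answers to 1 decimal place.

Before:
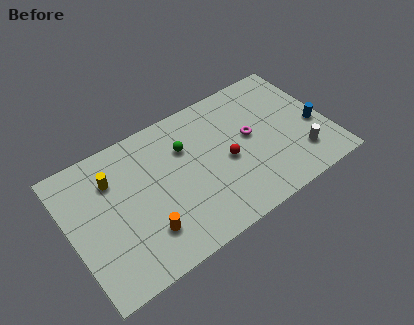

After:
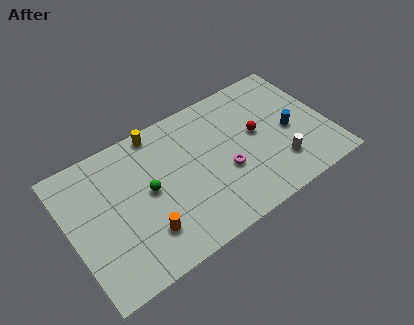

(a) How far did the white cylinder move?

1.3

From (13.6, 2.1) to (12.3, 2.2), the white cylinder covered √(1.3² + 0.1²) ≈ 1.3 units.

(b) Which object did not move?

the orange cylinder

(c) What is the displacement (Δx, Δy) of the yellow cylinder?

(3.0, 1.6)

From the two frames, the yellow cylinder sits at roughly (2.8, 6.4) before and (5.8, 8.0) after.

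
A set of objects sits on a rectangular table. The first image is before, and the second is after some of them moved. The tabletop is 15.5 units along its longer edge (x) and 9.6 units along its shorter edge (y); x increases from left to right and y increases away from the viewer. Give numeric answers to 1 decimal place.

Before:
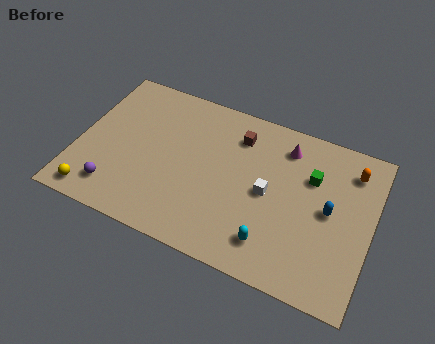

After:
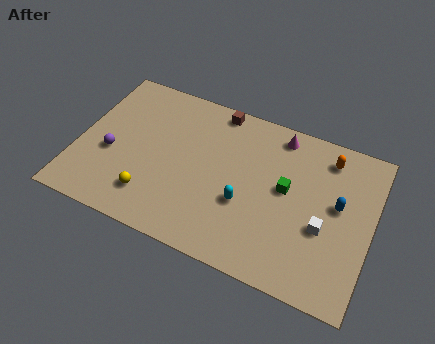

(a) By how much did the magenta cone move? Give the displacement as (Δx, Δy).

(-0.4, 0.6)

The magenta cone started near (10.7, 7.8) and ended near (10.3, 8.4).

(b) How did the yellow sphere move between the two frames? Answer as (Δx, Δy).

(2.9, 1.0)

The yellow sphere started near (1.3, 1.1) and ended near (4.2, 2.1).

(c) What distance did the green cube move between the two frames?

1.7

From (12.2, 6.5) to (11.0, 5.3), the green cube covered √(1.2² + 1.2²) ≈ 1.7 units.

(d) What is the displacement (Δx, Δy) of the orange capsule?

(-1.3, 0.3)

The orange capsule was at about (14.2, 7.7) and moved to about (12.9, 8.0).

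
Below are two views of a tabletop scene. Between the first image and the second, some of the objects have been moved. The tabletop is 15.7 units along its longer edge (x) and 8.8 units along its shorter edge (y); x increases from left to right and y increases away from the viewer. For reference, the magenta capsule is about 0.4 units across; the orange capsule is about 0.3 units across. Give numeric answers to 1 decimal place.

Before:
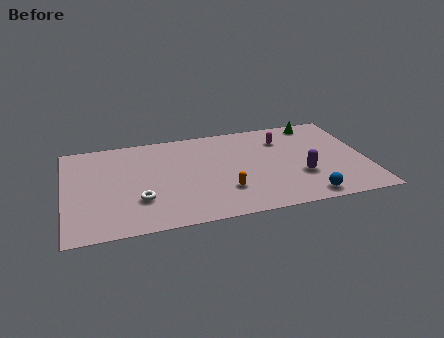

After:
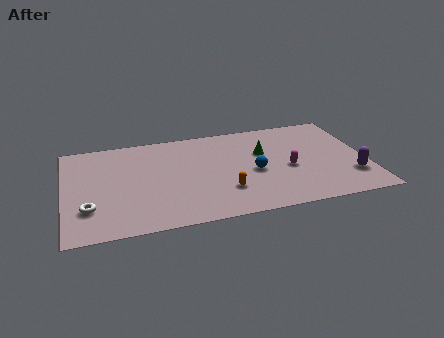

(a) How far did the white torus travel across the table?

2.6

The white torus moved from about (3.8, 2.7) to (1.2, 2.5), a distance of √(2.6² + 0.2²) ≈ 2.6.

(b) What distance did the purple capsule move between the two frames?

2.7

From (12.2, 3.0) to (14.8, 2.4), the purple capsule covered √(2.6² + 0.6²) ≈ 2.7 units.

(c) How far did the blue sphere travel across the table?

3.8

The blue sphere was near (12.3, 1.0) before and (9.8, 3.9) after, so it travelled √(2.5² + 2.9²) ≈ 3.8 units.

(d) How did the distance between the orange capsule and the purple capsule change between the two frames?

+2.6

Before: roughly 4.0 units apart; after: 6.6. That's 2.6 units further apart.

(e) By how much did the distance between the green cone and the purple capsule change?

+0.5

Before: roughly 4.9 units apart; after: 5.4. That's 0.5 units further apart.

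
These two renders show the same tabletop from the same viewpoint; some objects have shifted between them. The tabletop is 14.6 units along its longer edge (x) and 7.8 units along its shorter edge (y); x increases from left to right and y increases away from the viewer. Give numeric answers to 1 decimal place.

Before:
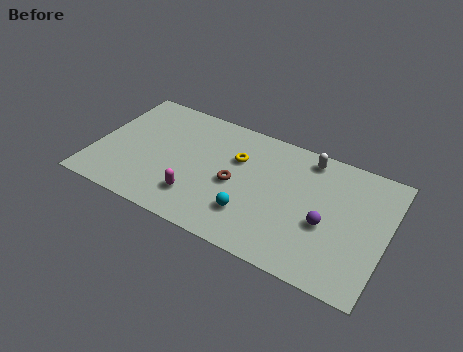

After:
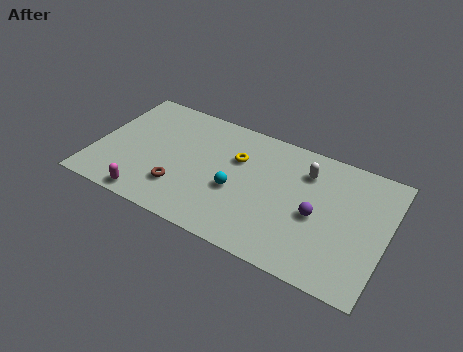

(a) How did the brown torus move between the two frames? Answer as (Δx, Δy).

(-2.6, -1.5)

From the two frames, the brown torus sits at roughly (7.1, 3.6) before and (4.5, 2.1) after.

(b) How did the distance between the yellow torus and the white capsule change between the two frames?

-0.3

They were about 3.8 units apart before and 3.5 after — 0.3 units closer together.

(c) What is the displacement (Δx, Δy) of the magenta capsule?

(-2.3, -1.1)

From the two frames, the magenta capsule sits at roughly (5.4, 1.9) before and (3.1, 0.8) after.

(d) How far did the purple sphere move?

0.6

The purple sphere moved from about (11.7, 3.2) to (11.2, 3.5), a distance of √(0.5² + 0.3²) ≈ 0.6.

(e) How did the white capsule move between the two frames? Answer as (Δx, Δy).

(0.0, -0.9)

The white capsule started near (10.4, 6.8) and ended near (10.4, 5.9).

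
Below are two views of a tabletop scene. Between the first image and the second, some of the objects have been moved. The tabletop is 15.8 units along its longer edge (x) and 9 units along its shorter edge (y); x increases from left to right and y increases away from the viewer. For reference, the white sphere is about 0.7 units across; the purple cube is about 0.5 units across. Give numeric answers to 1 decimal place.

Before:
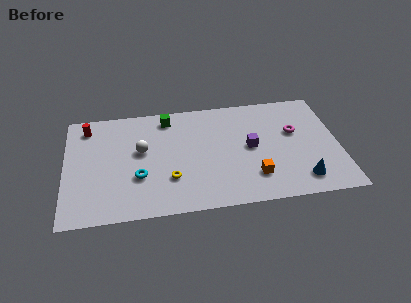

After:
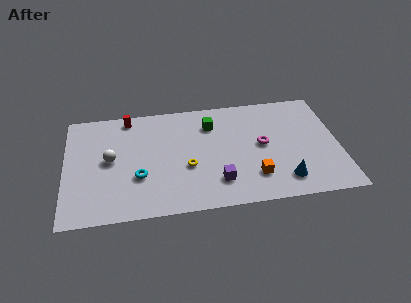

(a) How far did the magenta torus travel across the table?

2.1

The magenta torus moved from about (13.3, 5.5) to (11.4, 4.7), a distance of √(1.9² + 0.8²) ≈ 2.1.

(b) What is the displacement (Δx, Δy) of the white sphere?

(-1.8, -0.5)

The white sphere was at about (4.4, 5.2) and moved to about (2.6, 4.7).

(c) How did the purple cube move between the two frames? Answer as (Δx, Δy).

(-2.0, -2.5)

The purple cube started near (10.7, 4.6) and ended near (8.7, 2.1).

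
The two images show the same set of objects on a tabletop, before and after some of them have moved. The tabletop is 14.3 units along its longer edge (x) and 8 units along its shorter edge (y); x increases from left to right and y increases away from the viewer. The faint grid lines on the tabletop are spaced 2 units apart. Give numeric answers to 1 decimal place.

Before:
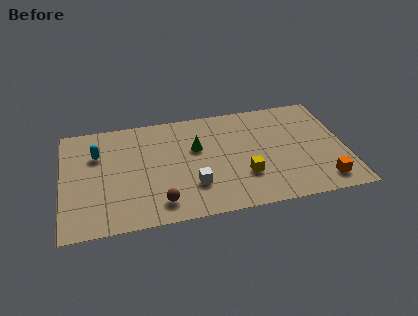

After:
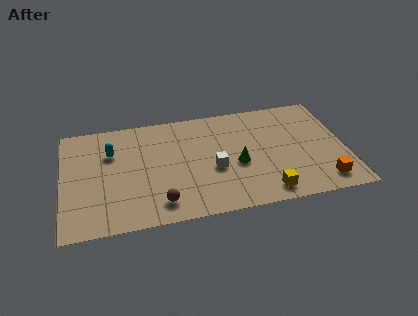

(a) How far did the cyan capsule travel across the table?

0.7

The cyan capsule moved from about (1.8, 5.5) to (2.5, 5.5), a distance of √(0.7² + 0.0²) ≈ 0.7.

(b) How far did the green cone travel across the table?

2.6

The green cone moved from about (6.8, 5.0) to (8.8, 3.4), a distance of √(2.0² + 1.6²) ≈ 2.6.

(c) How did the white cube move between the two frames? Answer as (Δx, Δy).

(1.1, 1.0)

The white cube was at about (6.5, 2.3) and moved to about (7.6, 3.3).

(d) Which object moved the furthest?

the green cone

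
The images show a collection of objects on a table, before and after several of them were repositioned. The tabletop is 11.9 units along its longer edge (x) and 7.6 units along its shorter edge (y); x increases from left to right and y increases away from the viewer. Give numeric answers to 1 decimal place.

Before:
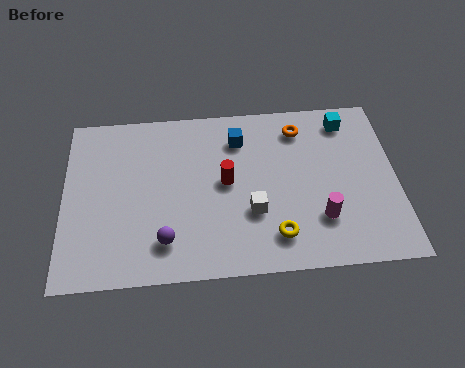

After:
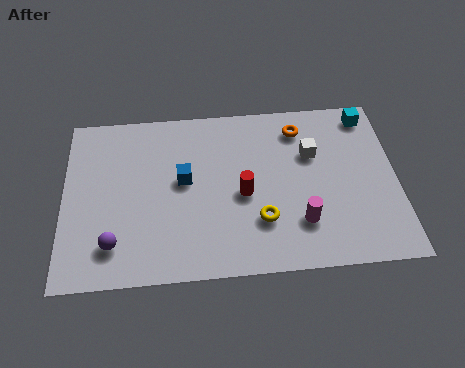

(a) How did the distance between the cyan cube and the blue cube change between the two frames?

+3.2

Before: roughly 3.9 units apart; after: 7.1. That's 3.2 units further apart.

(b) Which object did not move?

the orange torus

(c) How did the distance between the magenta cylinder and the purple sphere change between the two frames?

+1.1

Before: roughly 5.5 units apart; after: 6.6. That's 1.1 units further apart.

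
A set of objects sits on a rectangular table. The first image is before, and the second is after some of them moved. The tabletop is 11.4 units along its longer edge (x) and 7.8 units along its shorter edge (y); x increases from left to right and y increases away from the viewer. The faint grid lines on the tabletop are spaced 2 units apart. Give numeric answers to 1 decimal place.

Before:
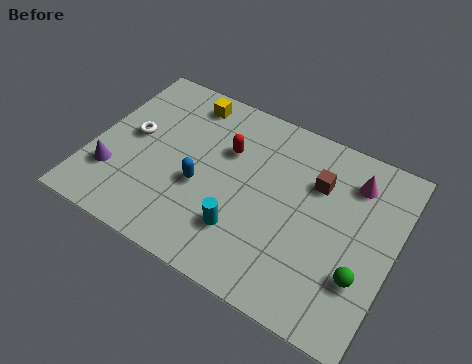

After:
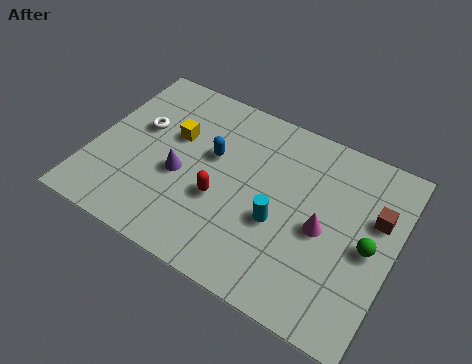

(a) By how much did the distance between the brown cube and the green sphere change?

-2.4

They were about 3.7 units apart before and 1.3 after — 2.4 units closer together.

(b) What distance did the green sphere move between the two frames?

1.3

The green sphere moved from about (10.4, 2.4) to (10.5, 3.7), a distance of √(0.1² + 1.3²) ≈ 1.3.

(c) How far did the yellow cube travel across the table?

1.8

The yellow cube was near (3.1, 6.7) before and (2.9, 4.9) after, so it travelled √(0.2² + 1.8²) ≈ 1.8 units.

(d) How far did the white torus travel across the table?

0.5

From (1.4, 4.2) to (1.6, 4.7), the white torus covered √(0.2² + 0.5²) ≈ 0.5 units.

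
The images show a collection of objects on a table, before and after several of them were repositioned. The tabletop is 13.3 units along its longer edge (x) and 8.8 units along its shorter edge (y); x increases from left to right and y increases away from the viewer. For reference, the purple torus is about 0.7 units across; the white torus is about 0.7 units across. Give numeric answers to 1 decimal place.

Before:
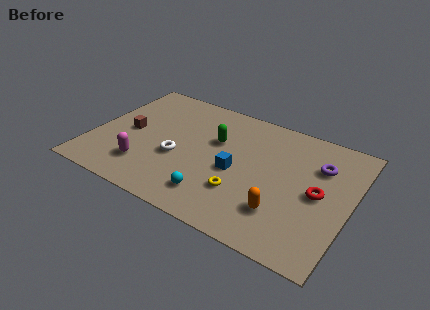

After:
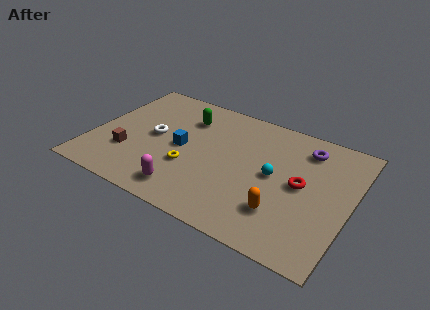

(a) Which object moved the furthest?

the cyan sphere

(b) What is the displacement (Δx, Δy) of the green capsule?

(-1.7, 1.0)

From the two frames, the green capsule sits at roughly (6.2, 5.6) before and (4.5, 6.6) after.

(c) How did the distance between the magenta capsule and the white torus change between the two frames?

+1.7

Before: roughly 2.1 units apart; after: 3.8. That's 1.7 units further apart.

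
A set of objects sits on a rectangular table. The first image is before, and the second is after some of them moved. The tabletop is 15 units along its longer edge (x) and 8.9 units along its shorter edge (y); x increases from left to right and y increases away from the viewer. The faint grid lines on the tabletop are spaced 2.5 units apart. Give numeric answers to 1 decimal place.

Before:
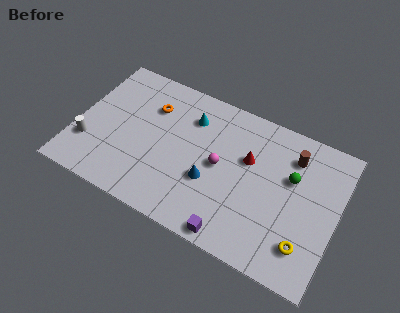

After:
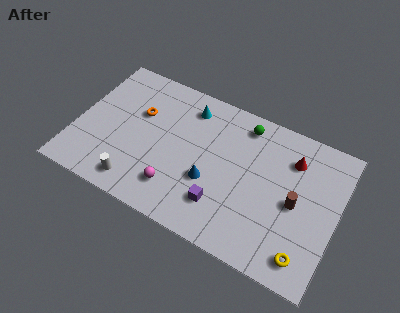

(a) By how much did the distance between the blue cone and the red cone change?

+2.5

Before: roughly 3.0 units apart; after: 5.5. That's 2.5 units further apart.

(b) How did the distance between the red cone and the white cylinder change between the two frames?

+0.5

Before: roughly 9.4 units apart; after: 9.9. That's 0.5 units further apart.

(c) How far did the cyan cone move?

0.6

From (6.3, 6.7) to (6.1, 7.3), the cyan cone covered √(0.2² + 0.6²) ≈ 0.6 units.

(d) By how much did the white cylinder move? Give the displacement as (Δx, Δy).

(3.0, -1.3)

From the two frames, the white cylinder sits at roughly (0.9, 2.6) before and (3.9, 1.3) after.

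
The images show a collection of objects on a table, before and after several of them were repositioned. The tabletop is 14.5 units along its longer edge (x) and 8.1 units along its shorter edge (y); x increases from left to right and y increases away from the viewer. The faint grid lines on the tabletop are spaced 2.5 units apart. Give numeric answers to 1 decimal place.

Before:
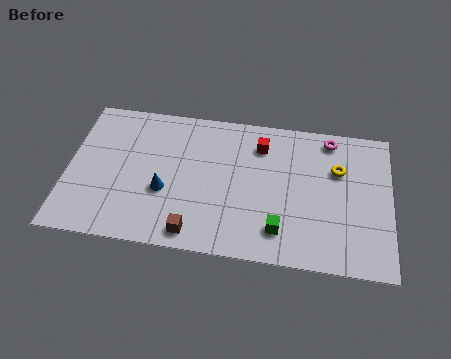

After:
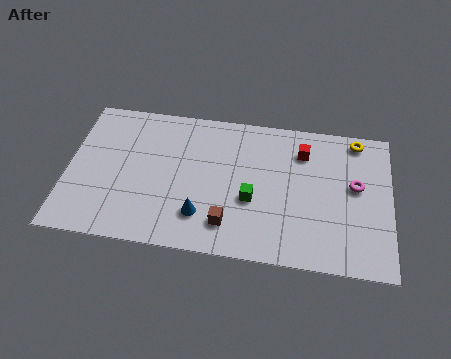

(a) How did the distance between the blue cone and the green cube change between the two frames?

-2.9

Before: roughly 5.4 units apart; after: 2.5. That's 2.9 units closer together.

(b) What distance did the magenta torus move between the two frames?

2.8

From (11.7, 7.1) to (12.9, 4.6), the magenta torus covered √(1.2² + 2.5²) ≈ 2.8 units.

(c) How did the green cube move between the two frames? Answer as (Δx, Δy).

(-1.3, 1.5)

The green cube started near (9.6, 1.7) and ended near (8.3, 3.2).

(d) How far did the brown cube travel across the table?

1.7

From (5.8, 1.0) to (7.3, 1.7), the brown cube covered √(1.5² + 0.7²) ≈ 1.7 units.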